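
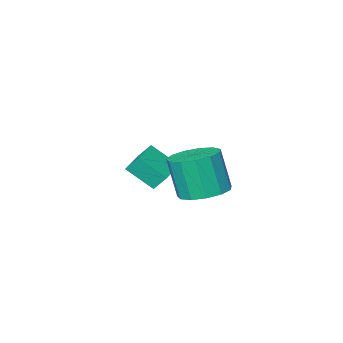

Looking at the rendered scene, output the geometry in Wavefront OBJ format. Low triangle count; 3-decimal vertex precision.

v 0.789 4.127 0.234
v 1.763 4.075 0.136
v 1.905 3.582 1.809
v 0.931 3.633 1.906
v 1.65 4.591 0.297
v 1.792 4.097 1.97
v 1.264 4.959 0.439
v 1.405 4.466 2.112
v 0.727 5.063 0.515
v 0.869 4.57 2.188
v 0.21 4.87 0.502
v 0.351 4.377 2.175
v -0.124 4.441 0.404
v 0.018 3.947 2.077
v -0.167 3.912 0.251
v -0.025 3.418 1.924
v 0.093 3.451 0.093
v 0.235 2.958 1.766
v 0.574 3.205 -0.02
v 0.716 2.711 1.653
v 1.124 3.251 -0.053
v 1.265 2.758 1.62
v 1.567 3.576 0.005
v 1.708 3.082 1.678
v -0.628 0.317 -0.438
v 0.055 -0.534 0.423
v 0.488 1.211 -0.439
v 1.171 0.36 0.421
v -0.311 -0.08 -1.081
v 0.372 -0.931 -0.221
v 0.805 0.814 -1.083
v 1.488 -0.037 -0.222
f 2 1 5
f 2 5 3
f 3 5 6
f 3 6 4
f 5 1 7
f 5 7 6
f 6 7 8
f 6 8 4
f 7 1 9
f 7 9 8
f 8 9 10
f 8 10 4
f 9 1 11
f 9 11 10
f 10 11 12
f 10 12 4
f 11 1 13
f 11 13 12
f 12 13 14
f 12 14 4
f 13 1 15
f 13 15 14
f 14 15 16
f 14 16 4
f 15 1 17
f 15 17 16
f 16 17 18
f 16 18 4
f 17 1 19
f 17 19 18
f 18 19 20
f 18 20 4
f 19 1 21
f 19 21 20
f 20 21 22
f 20 22 4
f 21 1 23
f 21 23 22
f 22 23 24
f 22 24 4
f 23 1 2
f 23 2 24
f 24 2 3
f 24 3 4
f 26 28 25
f 29 26 25
f 25 28 27
f 27 29 25
f 26 32 28
f 30 26 29
f 30 32 26
f 28 32 27
f 31 29 27
f 27 32 31
f 31 30 29
f 32 30 31



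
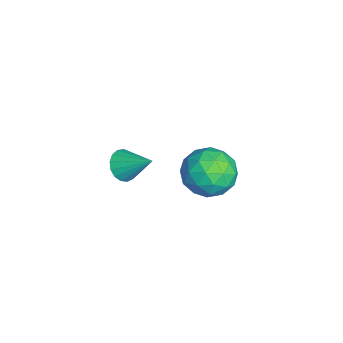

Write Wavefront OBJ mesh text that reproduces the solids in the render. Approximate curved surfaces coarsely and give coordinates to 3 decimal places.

v -2.506 -1.22 -1.618
v -1.854 -1.729 -2.009
v -3.526 -1.871 -2.471
v -2.874 -2.38 -2.862
v -3.103 -2.523 -1.988
v -2.473 -2.12 -1.461
v -2.907 -1.48 -3.019
v -2.277 -1.077 -2.492
v -2.102 -1.89 -2.875
v -2.223 -2.534 -2.237
v -3.157 -1.066 -2.243
v -3.278 -1.71 -1.605
v -2.091 -1.417 -1.739
v -3.289 -2.183 -2.741
v -3.424 -2.267 -2.228
v -3.041 -2.566 -2.457
v -2.455 -1.647 -1.416
v -2.072 -1.947 -1.646
v -2.806 -2.413 -1.634
v -3.308 -1.653 -2.834
v -2.925 -1.953 -3.064
v -2.339 -1.034 -2.023
v -1.956 -1.333 -2.252
v -2.574 -1.187 -2.846
v -1.853 -1.811 -2.477
v -2.452 -2.194 -2.978
v -2.471 -1.664 -3.071
v -2.101 -1.428 -2.761
v -1.925 -2.19 -2.102
v -2.524 -2.573 -2.604
v -2.659 -2.656 -2.09
v -2.288 -2.42 -1.78
v -2.07 -2.284 -2.611
v -2.856 -1.027 -1.876
v -3.455 -1.41 -2.378
v -3.092 -1.18 -2.7
v -2.721 -0.944 -2.39
v -2.928 -1.406 -1.502
v -3.527 -1.789 -2.003
v -3.279 -2.172 -1.719
v -2.909 -1.936 -1.409
v -3.31 -1.316 -1.869
v 0.133 -4.342 1.054
v 0.501 -4.263 0.681
v 0.627 -3.578 1.706
v 0.319 -4.095 0.623
v 0.094 -3.985 0.664
v -0.122 -3.956 0.794
v -0.279 -4.016 0.984
v -0.342 -4.15 1.19
v -0.297 -4.329 1.364
v -0.153 -4.51 1.468
v 0.056 -4.653 1.476
v 0.283 -4.725 1.388
v 0.476 -4.709 1.224
v 0.589 -4.609 1.02
v 0.598 -4.448 0.824
f 1 38 17
f 38 12 41
f 17 41 6
f 38 41 17
f 1 17 13
f 17 6 18
f 13 18 2
f 17 18 13
f 1 13 22
f 13 2 23
f 22 23 8
f 13 23 22
f 1 22 34
f 22 8 37
f 34 37 11
f 22 37 34
f 1 34 38
f 34 11 42
f 38 42 12
f 34 42 38
f 2 18 29
f 18 6 32
f 29 32 10
f 18 32 29
f 6 41 19
f 41 12 40
f 19 40 5
f 41 40 19
f 12 42 39
f 42 11 35
f 39 35 3
f 42 35 39
f 11 37 36
f 37 8 24
f 36 24 7
f 37 24 36
f 8 23 28
f 23 2 25
f 28 25 9
f 23 25 28
f 4 30 16
f 30 10 31
f 16 31 5
f 30 31 16
f 4 16 14
f 16 5 15
f 14 15 3
f 16 15 14
f 4 14 21
f 14 3 20
f 21 20 7
f 14 20 21
f 4 21 26
f 21 7 27
f 26 27 9
f 21 27 26
f 4 26 30
f 26 9 33
f 30 33 10
f 26 33 30
f 5 31 19
f 31 10 32
f 19 32 6
f 31 32 19
f 3 15 39
f 15 5 40
f 39 40 12
f 15 40 39
f 7 20 36
f 20 3 35
f 36 35 11
f 20 35 36
f 9 27 28
f 27 7 24
f 28 24 8
f 27 24 28
f 10 33 29
f 33 9 25
f 29 25 2
f 33 25 29
f 44 43 46
f 44 46 45
f 46 43 47
f 46 47 45
f 47 43 48
f 47 48 45
f 48 43 49
f 48 49 45
f 49 43 50
f 49 50 45
f 50 43 51
f 50 51 45
f 51 43 52
f 51 52 45
f 52 43 53
f 52 53 45
f 53 43 54
f 53 54 45
f 54 43 55
f 54 55 45
f 55 43 56
f 55 56 45
f 56 43 57
f 56 57 45
f 57 43 44
f 57 44 45



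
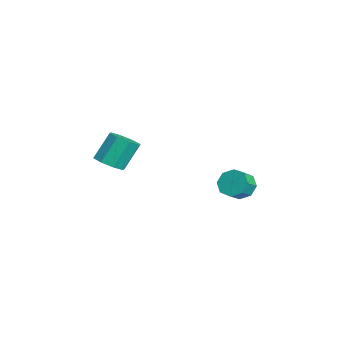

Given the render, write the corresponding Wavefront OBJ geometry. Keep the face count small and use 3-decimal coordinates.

v 3.055 -4.156 1.92
v 4.086 -3.99 2.098
v 3.617 -2.977 3.877
v 2.585 -3.144 3.7
v 3.745 -3.392 1.668
v 3.276 -2.38 3.447
v 2.999 -3.243 1.386
v 2.53 -2.23 3.165
v 2.286 -3.628 1.417
v 1.817 -2.615 3.196
v 2.023 -4.323 1.743
v 1.554 -3.31 3.522
v 2.364 -4.92 2.173
v 1.895 -3.908 3.952
v 3.11 -5.07 2.455
v 2.641 -4.057 4.234
v 3.823 -4.685 2.424
v 3.354 -3.672 4.203
v 0.828 4.107 -1.546
v 1.404 3.919 -2.416
v 2.168 3.244 -1.763
v 1.592 3.433 -0.894
v 1.65 4.582 -2.018
v 2.414 3.908 -1.366
v 1.414 4.967 -1.344
v 2.178 4.293 -0.692
v 0.835 4.848 -0.788
v 1.599 4.174 -0.136
v 0.252 4.296 -0.677
v 1.016 3.621 -0.024
v 0.006 3.632 -1.074
v 0.77 2.958 -0.422
v 0.242 3.247 -1.748
v 1.006 2.573 -1.096
v 0.821 3.366 -2.304
v 1.585 2.692 -1.652
f 2 1 5
f 2 5 3
f 3 5 6
f 3 6 4
f 5 1 7
f 5 7 6
f 6 7 8
f 6 8 4
f 7 1 9
f 7 9 8
f 8 9 10
f 8 10 4
f 9 1 11
f 9 11 10
f 10 11 12
f 10 12 4
f 11 1 13
f 11 13 12
f 12 13 14
f 12 14 4
f 13 1 15
f 13 15 14
f 14 15 16
f 14 16 4
f 15 1 17
f 15 17 16
f 16 17 18
f 16 18 4
f 17 1 2
f 17 2 18
f 18 2 3
f 18 3 4
f 20 19 23
f 20 23 21
f 21 23 24
f 21 24 22
f 23 19 25
f 23 25 24
f 24 25 26
f 24 26 22
f 25 19 27
f 25 27 26
f 26 27 28
f 26 28 22
f 27 19 29
f 27 29 28
f 28 29 30
f 28 30 22
f 29 19 31
f 29 31 30
f 30 31 32
f 30 32 22
f 31 19 33
f 31 33 32
f 32 33 34
f 32 34 22
f 33 19 35
f 33 35 34
f 34 35 36
f 34 36 22
f 35 19 20
f 35 20 36
f 36 20 21
f 36 21 22



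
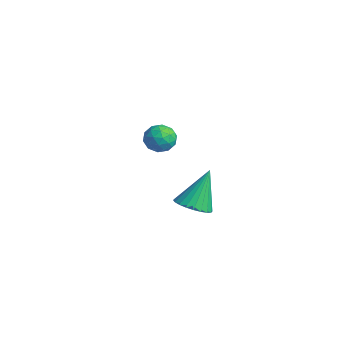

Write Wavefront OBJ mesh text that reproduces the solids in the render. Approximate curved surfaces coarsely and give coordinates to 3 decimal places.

v 2.666 -2.037 -3.372
v 3.421 -1.805 -3.383
v 2.434 -1.203 -1.748
v 3.284 -1.569 -3.524
v 3.052 -1.403 -3.642
v 2.762 -1.334 -3.719
v 2.457 -1.372 -3.743
v 2.184 -1.512 -3.711
v 1.984 -1.731 -3.627
v 1.888 -1.997 -3.504
v 1.911 -2.269 -3.361
v 2.049 -2.506 -3.219
v 2.281 -2.671 -3.101
v 2.571 -2.74 -3.024
v 2.876 -2.702 -3
v 3.149 -2.563 -3.032
v 3.348 -2.343 -3.117
v 3.444 -2.077 -3.24
v -2.831 -0.535 -2.342
v -2.417 -0.35 -2.922
v -2.363 -1.63 -2.358
v -1.949 -1.445 -2.938
v -1.812 -1.149 -2.278
v -2.101 -0.472 -2.269
v -2.679 -1.508 -3.011
v -2.968 -0.831 -3.002
v -2.323 -0.952 -3.336
v -1.787 -0.729 -2.883
v -2.993 -1.251 -2.397
v -2.457 -1.028 -1.944
v -2.665 -0.346 -2.631
v -2.115 -1.634 -2.649
v -2.034 -1.459 -2.261
v -1.791 -1.351 -2.603
v -2.479 -0.418 -2.247
v -2.236 -0.309 -2.588
v -1.88 -0.778 -2.209
v -2.544 -1.671 -2.692
v -2.301 -1.562 -3.033
v -2.989 -0.629 -2.677
v -2.746 -0.521 -3.019
v -2.9 -1.202 -3.071
v -2.367 -0.591 -3.215
v -2.092 -1.235 -3.224
v -2.521 -1.272 -3.267
v -2.691 -0.874 -3.261
v -2.052 -0.461 -2.949
v -1.777 -1.104 -2.958
v -1.696 -0.93 -2.57
v -1.866 -0.532 -2.565
v -1.997 -0.814 -3.192
v -3.003 -0.876 -2.322
v -2.728 -1.519 -2.331
v -2.914 -1.448 -2.715
v -3.084 -1.05 -2.71
v -2.688 -0.745 -2.056
v -2.413 -1.389 -2.065
v -2.089 -1.106 -2.019
v -2.259 -0.708 -2.013
v -2.783 -1.166 -2.088
f 2 1 4
f 2 4 3
f 4 1 5
f 4 5 3
f 5 1 6
f 5 6 3
f 6 1 7
f 6 7 3
f 7 1 8
f 7 8 3
f 8 1 9
f 8 9 3
f 9 1 10
f 9 10 3
f 10 1 11
f 10 11 3
f 11 1 12
f 11 12 3
f 12 1 13
f 12 13 3
f 13 1 14
f 13 14 3
f 14 1 15
f 14 15 3
f 15 1 16
f 15 16 3
f 16 1 17
f 16 17 3
f 17 1 18
f 17 18 3
f 18 1 2
f 18 2 3
f 19 56 35
f 56 30 59
f 35 59 24
f 56 59 35
f 19 35 31
f 35 24 36
f 31 36 20
f 35 36 31
f 19 31 40
f 31 20 41
f 40 41 26
f 31 41 40
f 19 40 52
f 40 26 55
f 52 55 29
f 40 55 52
f 19 52 56
f 52 29 60
f 56 60 30
f 52 60 56
f 20 36 47
f 36 24 50
f 47 50 28
f 36 50 47
f 24 59 37
f 59 30 58
f 37 58 23
f 59 58 37
f 30 60 57
f 60 29 53
f 57 53 21
f 60 53 57
f 29 55 54
f 55 26 42
f 54 42 25
f 55 42 54
f 26 41 46
f 41 20 43
f 46 43 27
f 41 43 46
f 22 48 34
f 48 28 49
f 34 49 23
f 48 49 34
f 22 34 32
f 34 23 33
f 32 33 21
f 34 33 32
f 22 32 39
f 32 21 38
f 39 38 25
f 32 38 39
f 22 39 44
f 39 25 45
f 44 45 27
f 39 45 44
f 22 44 48
f 44 27 51
f 48 51 28
f 44 51 48
f 23 49 37
f 49 28 50
f 37 50 24
f 49 50 37
f 21 33 57
f 33 23 58
f 57 58 30
f 33 58 57
f 25 38 54
f 38 21 53
f 54 53 29
f 38 53 54
f 27 45 46
f 45 25 42
f 46 42 26
f 45 42 46
f 28 51 47
f 51 27 43
f 47 43 20
f 51 43 47



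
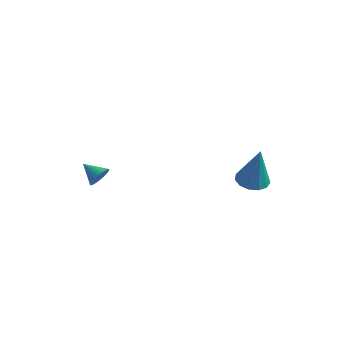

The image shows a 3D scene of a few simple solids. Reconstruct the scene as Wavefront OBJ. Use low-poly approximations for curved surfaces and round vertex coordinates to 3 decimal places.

v 3.082 3.354 0.809
v 3.665 2.797 0.729
v 3.418 3.406 2.891
v 3.868 3.203 0.686
v 3.823 3.657 0.682
v 3.542 4.015 0.718
v 3.115 4.163 0.783
v 2.678 4.054 0.857
v 2.369 3.723 0.915
v 2.287 3.275 0.939
v 2.457 2.852 0.922
v 2.826 2.588 0.869
v 3.276 2.568 0.797
v -2.66 -0.343 1.368
v -2.406 -0.003 1.792
v -3.6 -0.197 1.812
v -2.463 0.166 1.618
v -2.554 0.247 1.4
v -2.663 0.226 1.177
v -2.771 0.107 0.986
v -2.86 -0.09 0.862
v -2.915 -0.33 0.825
v -2.926 -0.573 0.881
v -2.89 -0.776 1.022
v -2.815 -0.904 1.223
v -2.713 -0.935 1.448
v -2.602 -0.863 1.66
v -2.501 -0.702 1.821
v -2.427 -0.478 1.904
v -2.394 -0.231 1.894
f 2 1 4
f 2 4 3
f 4 1 5
f 4 5 3
f 5 1 6
f 5 6 3
f 6 1 7
f 6 7 3
f 7 1 8
f 7 8 3
f 8 1 9
f 8 9 3
f 9 1 10
f 9 10 3
f 10 1 11
f 10 11 3
f 11 1 12
f 11 12 3
f 12 1 13
f 12 13 3
f 13 1 2
f 13 2 3
f 15 14 17
f 15 17 16
f 17 14 18
f 17 18 16
f 18 14 19
f 18 19 16
f 19 14 20
f 19 20 16
f 20 14 21
f 20 21 16
f 21 14 22
f 21 22 16
f 22 14 23
f 22 23 16
f 23 14 24
f 23 24 16
f 24 14 25
f 24 25 16
f 25 14 26
f 25 26 16
f 26 14 27
f 26 27 16
f 27 14 28
f 27 28 16
f 28 14 29
f 28 29 16
f 29 14 30
f 29 30 16
f 30 14 15
f 30 15 16



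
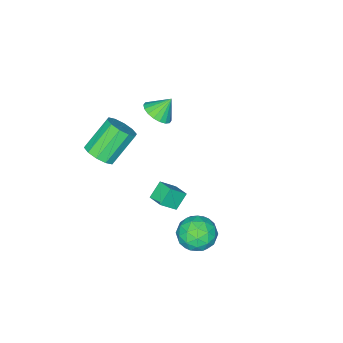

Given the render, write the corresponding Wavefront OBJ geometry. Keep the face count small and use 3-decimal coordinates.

v 4.234 3.269 -2.715
v 4.883 2.558 -3.357
v 2.937 3.302 -4.063
v 3.586 2.591 -4.705
v 3.086 2.202 -3.737
v 3.887 2.182 -2.904
v 3.933 3.678 -4.516
v 4.734 3.658 -3.683
v 4.697 2.811 -4.47
v 4.173 1.899 -3.988
v 3.647 3.961 -3.432
v 3.123 3.049 -2.95
v 4.673 2.911 -2.917
v 3.147 2.949 -4.503
v 2.854 2.721 -3.934
v 3.235 2.303 -4.311
v 4.087 2.689 -2.651
v 4.469 2.272 -3.028
v 3.412 2.062 -3.252
v 3.351 3.588 -4.392
v 3.733 3.171 -4.769
v 4.585 3.557 -3.109
v 4.966 3.139 -3.486
v 4.408 3.798 -4.168
v 4.944 2.642 -3.949
v 4.182 2.661 -4.741
v 4.386 3.3 -4.63
v 4.857 3.288 -4.141
v 4.637 2.105 -3.666
v 3.874 2.125 -4.458
v 3.58 1.896 -3.89
v 4.051 1.884 -3.4
v 4.527 2.254 -4.32
v 3.946 3.735 -2.962
v 3.183 3.755 -3.754
v 3.769 3.976 -4.02
v 4.24 3.964 -3.53
v 3.638 3.199 -2.679
v 2.876 3.218 -3.471
v 2.963 2.572 -3.279
v 3.434 2.56 -2.79
v 3.293 3.606 -3.1
v -0.696 -4.052 -1.603
v 0.077 -3.643 -1.23
v -1.404 -3.648 -0.577
v -0.089 -3.334 -1.466
v -0.375 -3.166 -1.729
v -0.724 -3.174 -1.967
v -1.068 -3.356 -2.133
v -1.338 -3.675 -2.194
v -1.481 -4.069 -2.138
v -1.469 -4.46 -1.976
v -1.303 -4.769 -1.74
v -1.018 -4.937 -1.477
v -0.668 -4.929 -1.239
v -0.324 -4.747 -1.073
v -0.054 -4.428 -1.012
v 0.089 -4.034 -1.069
v 4.1 -3.879 -1.534
v 4.776 -4.002 -0.863
v 3.276 -3.704 0.704
v 2.6 -3.581 0.034
v 4.752 -3.424 -0.996
v 3.252 -3.126 0.572
v 4.479 -3.02 -1.334
v 2.979 -2.722 0.234
v 4.061 -2.944 -1.748
v 2.561 -2.646 -0.181
v 3.658 -3.225 -2.081
v 2.158 -2.927 -0.513
v 3.424 -3.756 -2.204
v 1.924 -3.458 -0.637
v 3.448 -4.334 -2.072
v 1.948 -4.036 -0.504
v 3.721 -4.738 -1.734
v 2.221 -4.44 -0.166
v 4.139 -4.814 -1.319
v 2.639 -4.516 0.248
v 4.542 -4.533 -0.987
v 3.042 -4.235 0.581
v 2.452 -0.582 -4.85
v 1.636 -0.585 -4.068
v 2.667 0.379 -4.622
v 1.851 0.375 -3.84
v 3.289 -0.975 -3.98
v 2.473 -0.979 -3.198
v 3.504 -0.015 -3.752
v 2.688 -0.018 -2.97
f 1 38 17
f 38 12 41
f 17 41 6
f 38 41 17
f 1 17 13
f 17 6 18
f 13 18 2
f 17 18 13
f 1 13 22
f 13 2 23
f 22 23 8
f 13 23 22
f 1 22 34
f 22 8 37
f 34 37 11
f 22 37 34
f 1 34 38
f 34 11 42
f 38 42 12
f 34 42 38
f 2 18 29
f 18 6 32
f 29 32 10
f 18 32 29
f 6 41 19
f 41 12 40
f 19 40 5
f 41 40 19
f 12 42 39
f 42 11 35
f 39 35 3
f 42 35 39
f 11 37 36
f 37 8 24
f 36 24 7
f 37 24 36
f 8 23 28
f 23 2 25
f 28 25 9
f 23 25 28
f 4 30 16
f 30 10 31
f 16 31 5
f 30 31 16
f 4 16 14
f 16 5 15
f 14 15 3
f 16 15 14
f 4 14 21
f 14 3 20
f 21 20 7
f 14 20 21
f 4 21 26
f 21 7 27
f 26 27 9
f 21 27 26
f 4 26 30
f 26 9 33
f 30 33 10
f 26 33 30
f 5 31 19
f 31 10 32
f 19 32 6
f 31 32 19
f 3 15 39
f 15 5 40
f 39 40 12
f 15 40 39
f 7 20 36
f 20 3 35
f 36 35 11
f 20 35 36
f 9 27 28
f 27 7 24
f 28 24 8
f 27 24 28
f 10 33 29
f 33 9 25
f 29 25 2
f 33 25 29
f 44 43 46
f 44 46 45
f 46 43 47
f 46 47 45
f 47 43 48
f 47 48 45
f 48 43 49
f 48 49 45
f 49 43 50
f 49 50 45
f 50 43 51
f 50 51 45
f 51 43 52
f 51 52 45
f 52 43 53
f 52 53 45
f 53 43 54
f 53 54 45
f 54 43 55
f 54 55 45
f 55 43 56
f 55 56 45
f 56 43 57
f 56 57 45
f 57 43 58
f 57 58 45
f 58 43 44
f 58 44 45
f 60 59 63
f 60 63 61
f 61 63 64
f 61 64 62
f 63 59 65
f 63 65 64
f 64 65 66
f 64 66 62
f 65 59 67
f 65 67 66
f 66 67 68
f 66 68 62
f 67 59 69
f 67 69 68
f 68 69 70
f 68 70 62
f 69 59 71
f 69 71 70
f 70 71 72
f 70 72 62
f 71 59 73
f 71 73 72
f 72 73 74
f 72 74 62
f 73 59 75
f 73 75 74
f 74 75 76
f 74 76 62
f 75 59 77
f 75 77 76
f 76 77 78
f 76 78 62
f 77 59 79
f 77 79 78
f 78 79 80
f 78 80 62
f 79 59 60
f 79 60 80
f 80 60 61
f 80 61 62
f 82 84 81
f 85 82 81
f 81 84 83
f 83 85 81
f 82 88 84
f 86 82 85
f 86 88 82
f 84 88 83
f 87 85 83
f 83 88 87
f 87 86 85
f 88 86 87



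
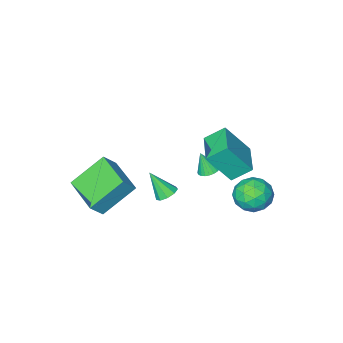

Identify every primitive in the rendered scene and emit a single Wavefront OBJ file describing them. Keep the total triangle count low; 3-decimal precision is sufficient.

v 1.681 0.215 -1.546
v 2.218 0.136 -1.803
v 2.159 -0.535 -0.314
v 2.215 0.486 -1.588
v 1.963 0.709 -1.355
v 1.578 0.701 -1.211
v 1.242 0.466 -1.224
v 1.112 0.113 -1.388
v 1.248 -0.192 -1.626
v 1.587 -0.307 -1.827
v 1.97 -0.177 -1.897
v -1.212 3.886 -1.33
v -0.645 3.126 -1.706
v -1.855 2.854 -0.214
v -1.288 2.094 -0.59
v -0.843 2.863 -0.089
v -0.446 3.501 -0.778
v -2.054 2.479 -1.142
v -1.657 3.117 -1.831
v -1.165 2.257 -1.589
v -0.417 2.494 -0.938
v -2.083 3.486 -0.982
v -1.335 3.723 -0.331
v -0.872 3.597 -1.616
v -1.628 2.383 -0.304
v -1.367 2.835 -0.01
v -1.033 2.389 -0.23
v -0.755 3.817 -1.071
v -0.421 3.37 -1.291
v -0.538 3.216 -0.341
v -2.079 2.61 -0.629
v -1.745 2.163 -0.849
v -1.467 3.591 -1.69
v -1.133 3.145 -1.91
v -1.962 2.764 -1.579
v -0.844 2.639 -1.768
v -1.222 2.032 -1.112
v -1.673 2.259 -1.437
v -1.439 2.634 -1.842
v -0.404 2.779 -1.385
v -0.782 2.172 -0.73
v -0.521 2.624 -0.435
v -0.287 2.999 -0.84
v -0.71 2.268 -1.317
v -1.718 3.808 -1.19
v -2.096 3.201 -0.535
v -2.213 2.981 -1.08
v -1.979 3.356 -1.485
v -1.278 3.948 -0.808
v -1.656 3.341 -0.152
v -1.061 3.346 -0.078
v -0.827 3.721 -0.483
v -1.79 3.712 -0.603
v 2.511 -2.951 -1.187
v 3.214 -2.927 -0.367
v 2.711 -0.843 -1.42
v 3.414 -0.82 -0.6
v 4.146 -3.26 -2.58
v 4.849 -3.237 -1.76
v 4.346 -1.153 -2.813
v 5.049 -1.129 -1.993
v -1.036 2.946 2.427
v -0.059 2.348 3.955
v -0.14 4.438 2.438
v 0.837 3.84 3.967
v -0.217 2.46 1.713
v 0.76 1.862 3.242
v 0.679 3.952 1.725
v 1.656 3.354 3.253
v 0.56 2.003 0.994
v 0.989 2.347 0.995
v 0.82 1.677 2.066
v 0.834 2.474 1.071
v 0.637 2.529 1.136
v 0.428 2.504 1.179
v 0.239 2.403 1.194
v 0.1 2.241 1.178
v 0.03 2.043 1.134
v 0.041 1.838 1.069
v 0.131 1.659 0.993
v 0.287 1.532 0.917
v 0.484 1.477 0.852
v 0.693 1.502 0.809
v 0.881 1.604 0.795
v 1.021 1.766 0.81
v 1.091 1.964 0.854
v 1.08 2.168 0.919
f 2 1 4
f 2 4 3
f 4 1 5
f 4 5 3
f 5 1 6
f 5 6 3
f 6 1 7
f 6 7 3
f 7 1 8
f 7 8 3
f 8 1 9
f 8 9 3
f 9 1 10
f 9 10 3
f 10 1 11
f 10 11 3
f 11 1 2
f 11 2 3
f 12 49 28
f 49 23 52
f 28 52 17
f 49 52 28
f 12 28 24
f 28 17 29
f 24 29 13
f 28 29 24
f 12 24 33
f 24 13 34
f 33 34 19
f 24 34 33
f 12 33 45
f 33 19 48
f 45 48 22
f 33 48 45
f 12 45 49
f 45 22 53
f 49 53 23
f 45 53 49
f 13 29 40
f 29 17 43
f 40 43 21
f 29 43 40
f 17 52 30
f 52 23 51
f 30 51 16
f 52 51 30
f 23 53 50
f 53 22 46
f 50 46 14
f 53 46 50
f 22 48 47
f 48 19 35
f 47 35 18
f 48 35 47
f 19 34 39
f 34 13 36
f 39 36 20
f 34 36 39
f 15 41 27
f 41 21 42
f 27 42 16
f 41 42 27
f 15 27 25
f 27 16 26
f 25 26 14
f 27 26 25
f 15 25 32
f 25 14 31
f 32 31 18
f 25 31 32
f 15 32 37
f 32 18 38
f 37 38 20
f 32 38 37
f 15 37 41
f 37 20 44
f 41 44 21
f 37 44 41
f 16 42 30
f 42 21 43
f 30 43 17
f 42 43 30
f 14 26 50
f 26 16 51
f 50 51 23
f 26 51 50
f 18 31 47
f 31 14 46
f 47 46 22
f 31 46 47
f 20 38 39
f 38 18 35
f 39 35 19
f 38 35 39
f 21 44 40
f 44 20 36
f 40 36 13
f 44 36 40
f 55 57 54
f 58 55 54
f 54 57 56
f 56 58 54
f 55 61 57
f 59 55 58
f 59 61 55
f 57 61 56
f 60 58 56
f 56 61 60
f 60 59 58
f 61 59 60
f 63 65 62
f 66 63 62
f 62 65 64
f 64 66 62
f 63 69 65
f 67 63 66
f 67 69 63
f 65 69 64
f 68 66 64
f 64 69 68
f 68 67 66
f 69 67 68
f 71 70 73
f 71 73 72
f 73 70 74
f 73 74 72
f 74 70 75
f 74 75 72
f 75 70 76
f 75 76 72
f 76 70 77
f 76 77 72
f 77 70 78
f 77 78 72
f 78 70 79
f 78 79 72
f 79 70 80
f 79 80 72
f 80 70 81
f 80 81 72
f 81 70 82
f 81 82 72
f 82 70 83
f 82 83 72
f 83 70 84
f 83 84 72
f 84 70 85
f 84 85 72
f 85 70 86
f 85 86 72
f 86 70 87
f 86 87 72
f 87 70 71
f 87 71 72



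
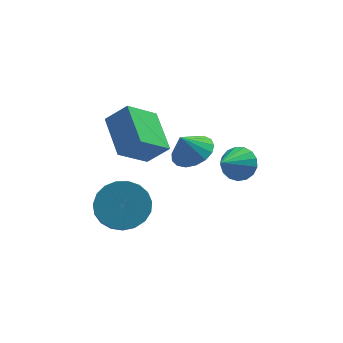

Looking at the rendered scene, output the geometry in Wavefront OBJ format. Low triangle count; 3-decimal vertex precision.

v 1.811 -1.239 0.241
v 2.581 -1.309 0.616
v 1.349 -1.401 1.159
v 2.495 -0.908 0.643
v 2.251 -0.582 0.579
v 1.907 -0.407 0.437
v 1.541 -0.422 0.25
v 1.236 -0.625 0.061
v 1.063 -0.968 -0.087
v 1.061 -1.373 -0.159
v 1.231 -1.748 -0.14
v 1.534 -2.005 -0.034
v 1.9 -2.088 0.136
v 2.246 -1.975 0.329
v 2.491 -1.695 0.503
v -0.895 -0.735 -0.264
v -1.351 0.95 0.458
v 0.188 -0.009 -1.275
v -0.268 1.677 -0.552
v -0.052 -0.857 0.552
v -0.508 0.829 1.275
v 1.031 -0.13 -0.458
v 0.575 1.555 0.264
v -0.776 -0.664 -3.287
v 0.297 -0.559 -3.214
v 0.328 -1.431 -2.419
v -0.744 -1.536 -2.493
v 0.153 -0.275 -2.897
v 0.184 -1.147 -2.102
v -0.151 -0.058 -2.647
v -0.12 -0.93 -1.853
v -0.563 0.053 -2.508
v -0.532 -0.819 -1.714
v -1.012 0.041 -2.504
v -0.981 -0.831 -1.71
v -1.42 -0.093 -2.635
v -1.389 -0.965 -1.841
v -1.717 -0.326 -2.879
v -1.685 -1.198 -2.085
v -1.851 -0.617 -3.194
v -1.819 -1.489 -2.399
v -1.799 -0.917 -3.524
v -1.767 -1.789 -2.73
v -1.57 -1.173 -3.814
v -1.538 -2.044 -3.019
v -1.203 -1.34 -4.013
v -1.172 -2.212 -3.218
v -0.763 -1.391 -4.086
v -0.732 -2.263 -3.291
v -0.325 -1.316 -4.021
v -0.294 -2.188 -3.226
v 0.035 -1.129 -3.829
v 0.066 -2.001 -3.035
v 0.255 -0.861 -3.544
v 0.286 -1.733 -2.749
v 3.678 1.156 -2.421
v 3.905 1.547 -1.773
v 2.902 0.144 -1.539
v 3.579 1.713 -1.869
v 3.276 1.751 -2.092
v 3.065 1.653 -2.39
v 2.995 1.441 -2.696
v 3.081 1.164 -2.938
v 3.304 0.884 -3.061
v 3.613 0.667 -3.038
v 3.937 0.562 -2.874
v 4.201 0.593 -2.605
v 4.346 0.753 -2.295
v 4.338 1.005 -2.013
v 4.179 1.291 -1.824
f 2 1 4
f 2 4 3
f 4 1 5
f 4 5 3
f 5 1 6
f 5 6 3
f 6 1 7
f 6 7 3
f 7 1 8
f 7 8 3
f 8 1 9
f 8 9 3
f 9 1 10
f 9 10 3
f 10 1 11
f 10 11 3
f 11 1 12
f 11 12 3
f 12 1 13
f 12 13 3
f 13 1 14
f 13 14 3
f 14 1 15
f 14 15 3
f 15 1 2
f 15 2 3
f 17 19 16
f 20 17 16
f 16 19 18
f 18 20 16
f 17 23 19
f 21 17 20
f 21 23 17
f 19 23 18
f 22 20 18
f 18 23 22
f 22 21 20
f 23 21 22
f 25 24 28
f 25 28 26
f 26 28 29
f 26 29 27
f 28 24 30
f 28 30 29
f 29 30 31
f 29 31 27
f 30 24 32
f 30 32 31
f 31 32 33
f 31 33 27
f 32 24 34
f 32 34 33
f 33 34 35
f 33 35 27
f 34 24 36
f 34 36 35
f 35 36 37
f 35 37 27
f 36 24 38
f 36 38 37
f 37 38 39
f 37 39 27
f 38 24 40
f 38 40 39
f 39 40 41
f 39 41 27
f 40 24 42
f 40 42 41
f 41 42 43
f 41 43 27
f 42 24 44
f 42 44 43
f 43 44 45
f 43 45 27
f 44 24 46
f 44 46 45
f 45 46 47
f 45 47 27
f 46 24 48
f 46 48 47
f 47 48 49
f 47 49 27
f 48 24 50
f 48 50 49
f 49 50 51
f 49 51 27
f 50 24 52
f 50 52 51
f 51 52 53
f 51 53 27
f 52 24 54
f 52 54 53
f 53 54 55
f 53 55 27
f 54 24 25
f 54 25 55
f 55 25 26
f 55 26 27
f 57 56 59
f 57 59 58
f 59 56 60
f 59 60 58
f 60 56 61
f 60 61 58
f 61 56 62
f 61 62 58
f 62 56 63
f 62 63 58
f 63 56 64
f 63 64 58
f 64 56 65
f 64 65 58
f 65 56 66
f 65 66 58
f 66 56 67
f 66 67 58
f 67 56 68
f 67 68 58
f 68 56 69
f 68 69 58
f 69 56 70
f 69 70 58
f 70 56 57
f 70 57 58



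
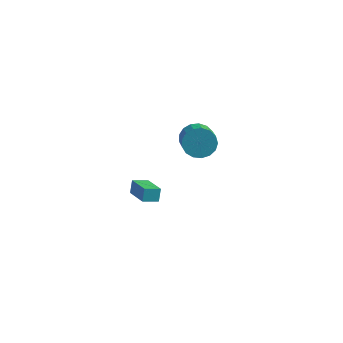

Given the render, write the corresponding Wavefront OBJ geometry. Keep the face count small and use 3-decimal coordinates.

v 2.044 -3.309 -1.581
v 1.998 -2.933 -0.842
v 2.724 -2.715 -1.841
v 2.678 -2.339 -1.103
v 3.262 -4.421 -0.937
v 3.216 -4.045 -0.199
v 3.942 -3.827 -1.198
v 3.896 -3.451 -0.459
v 2.824 4.138 -2.606
v 3.13 3.698 -3.474
v 3.962 2.122 -2.382
v 3.656 2.562 -1.514
v 3.506 3.984 -3.349
v 4.338 2.407 -2.257
v 3.725 4.304 -3.053
v 4.558 2.728 -1.962
v 3.739 4.587 -2.655
v 4.571 3.011 -1.564
v 3.542 4.767 -2.246
v 4.374 3.19 -1.154
v 3.181 4.802 -1.919
v 4.014 3.226 -0.828
v 2.739 4.686 -1.75
v 3.571 3.11 -0.658
v 2.315 4.444 -1.776
v 3.148 2.868 -0.685
v 2.009 4.132 -1.993
v 2.841 2.556 -0.901
v 1.889 3.821 -2.35
v 2.721 2.245 -1.258
v 1.983 3.583 -2.766
v 2.815 2.007 -1.674
v 2.27 3.472 -3.145
v 3.102 1.896 -2.053
v 2.684 3.514 -3.4
v 3.516 1.938 -2.309
f 2 4 1
f 5 2 1
f 1 4 3
f 3 5 1
f 2 8 4
f 6 2 5
f 6 8 2
f 4 8 3
f 7 5 3
f 3 8 7
f 7 6 5
f 8 6 7
f 10 9 13
f 10 13 11
f 11 13 14
f 11 14 12
f 13 9 15
f 13 15 14
f 14 15 16
f 14 16 12
f 15 9 17
f 15 17 16
f 16 17 18
f 16 18 12
f 17 9 19
f 17 19 18
f 18 19 20
f 18 20 12
f 19 9 21
f 19 21 20
f 20 21 22
f 20 22 12
f 21 9 23
f 21 23 22
f 22 23 24
f 22 24 12
f 23 9 25
f 23 25 24
f 24 25 26
f 24 26 12
f 25 9 27
f 25 27 26
f 26 27 28
f 26 28 12
f 27 9 29
f 27 29 28
f 28 29 30
f 28 30 12
f 29 9 31
f 29 31 30
f 30 31 32
f 30 32 12
f 31 9 33
f 31 33 32
f 32 33 34
f 32 34 12
f 33 9 35
f 33 35 34
f 34 35 36
f 34 36 12
f 35 9 10
f 35 10 36
f 36 10 11
f 36 11 12



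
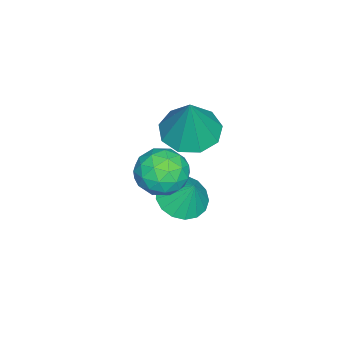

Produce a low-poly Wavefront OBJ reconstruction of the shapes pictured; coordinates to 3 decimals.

v -1.063 -3.711 -2.562
v -0.304 -3.342 -2.998
v -0.737 -3.149 -1.518
v -0.63 -3.031 -3.064
v -1.054 -2.876 -3.014
v -1.481 -2.912 -2.861
v -1.812 -3.131 -2.64
v -1.971 -3.483 -2.4
v -1.923 -3.888 -2.198
v -1.677 -4.252 -2.079
v -1.291 -4.491 -2.071
v -0.853 -4.553 -2.175
v -0.463 -4.421 -2.368
v -0.21 -4.127 -2.605
v -0.153 -3.737 -2.833
v 0.571 -3.132 0.002
v 1.466 -2.897 0.286
v 0.614 -4.403 0.914
v 1.509 -4.168 1.198
v 0.756 -3.627 1.475
v 0.73 -2.842 0.911
v 1.35 -4.458 0.289
v 1.324 -3.673 -0.275
v 1.947 -3.717 0.463
v 1.58 -3.204 1.196
v 0.5 -4.096 0.004
v 0.133 -3.583 0.737
v 1.015 -2.903 0.064
v 1.065 -4.397 1.136
v 0.623 -4.079 1.299
v 1.149 -3.941 1.466
v 0.582 -2.87 0.431
v 1.108 -2.733 0.598
v 0.691 -3.161 1.297
v 0.972 -4.567 0.602
v 1.498 -4.43 0.769
v 0.931 -3.359 -0.266
v 1.457 -3.221 -0.099
v 1.389 -4.139 -0.097
v 1.824 -3.247 0.335
v 1.849 -3.994 0.871
v 1.756 -4.165 0.337
v 1.74 -3.703 0.005
v 1.608 -2.945 0.766
v 1.633 -3.692 1.302
v 1.191 -3.374 1.465
v 1.175 -2.912 1.133
v 1.891 -3.427 0.87
v 0.447 -3.608 -0.102
v 0.472 -4.355 0.434
v 0.905 -4.388 0.067
v 0.889 -3.926 -0.265
v 0.231 -3.306 0.329
v 0.256 -4.053 0.865
v 0.34 -3.597 1.195
v 0.324 -3.135 0.863
v 0.189 -3.873 0.33
v -1.704 -3.661 0.497
v -0.947 -4.392 0.306
v -1.016 -3.439 2.383
v -0.698 -3.725 0.137
v -0.921 -3.027 0.137
v -1.509 -2.626 0.304
v -2.189 -2.709 0.562
v -2.642 -3.237 0.79
v -2.656 -3.964 0.88
v -2.225 -4.548 0.791
v -1.55 -4.717 0.565
f 2 1 4
f 2 4 3
f 4 1 5
f 4 5 3
f 5 1 6
f 5 6 3
f 6 1 7
f 6 7 3
f 7 1 8
f 7 8 3
f 8 1 9
f 8 9 3
f 9 1 10
f 9 10 3
f 10 1 11
f 10 11 3
f 11 1 12
f 11 12 3
f 12 1 13
f 12 13 3
f 13 1 14
f 13 14 3
f 14 1 15
f 14 15 3
f 15 1 2
f 15 2 3
f 16 53 32
f 53 27 56
f 32 56 21
f 53 56 32
f 16 32 28
f 32 21 33
f 28 33 17
f 32 33 28
f 16 28 37
f 28 17 38
f 37 38 23
f 28 38 37
f 16 37 49
f 37 23 52
f 49 52 26
f 37 52 49
f 16 49 53
f 49 26 57
f 53 57 27
f 49 57 53
f 17 33 44
f 33 21 47
f 44 47 25
f 33 47 44
f 21 56 34
f 56 27 55
f 34 55 20
f 56 55 34
f 27 57 54
f 57 26 50
f 54 50 18
f 57 50 54
f 26 52 51
f 52 23 39
f 51 39 22
f 52 39 51
f 23 38 43
f 38 17 40
f 43 40 24
f 38 40 43
f 19 45 31
f 45 25 46
f 31 46 20
f 45 46 31
f 19 31 29
f 31 20 30
f 29 30 18
f 31 30 29
f 19 29 36
f 29 18 35
f 36 35 22
f 29 35 36
f 19 36 41
f 36 22 42
f 41 42 24
f 36 42 41
f 19 41 45
f 41 24 48
f 45 48 25
f 41 48 45
f 20 46 34
f 46 25 47
f 34 47 21
f 46 47 34
f 18 30 54
f 30 20 55
f 54 55 27
f 30 55 54
f 22 35 51
f 35 18 50
f 51 50 26
f 35 50 51
f 24 42 43
f 42 22 39
f 43 39 23
f 42 39 43
f 25 48 44
f 48 24 40
f 44 40 17
f 48 40 44
f 59 58 61
f 59 61 60
f 61 58 62
f 61 62 60
f 62 58 63
f 62 63 60
f 63 58 64
f 63 64 60
f 64 58 65
f 64 65 60
f 65 58 66
f 65 66 60
f 66 58 67
f 66 67 60
f 67 58 68
f 67 68 60
f 68 58 59
f 68 59 60



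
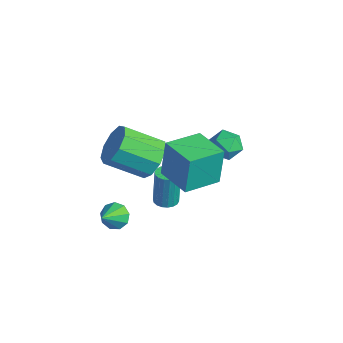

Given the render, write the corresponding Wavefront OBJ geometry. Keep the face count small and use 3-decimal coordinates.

v -1.649 3.617 0.839
v -1.093 4.124 1.216
v -0.727 2.616 0.824
v -0.171 3.123 1.201
v -0.845 2.85 1.624
v -1.415 3.468 1.633
v -0.405 3.272 0.407
v -0.975 3.89 0.416
v -0.324 3.91 0.948
v -0.596 3.649 1.701
v -1.224 3.091 0.339
v -1.496 2.83 1.092
v -0.553 -2.133 -1.413
v 0.057 -1.807 -1.523
v 0.053 -3.007 -0.647
v -0.161 -1.622 -1.139
v -0.562 -1.676 -0.884
v -0.959 -1.943 -0.876
v -1.166 -2.3 -1.119
v -1.085 -2.579 -1.5
v -0.756 -2.649 -1.84
v -0.331 -2.478 -1.981
v -0.01 -2.146 -1.855
v 1.38 -0.852 2.69
v 1.293 -0.598 4.52
v 1.101 0.857 2.439
v 1.014 1.112 4.269
v 3.066 -0.572 2.731
v 2.979 -0.317 4.561
v 2.787 1.138 2.48
v 2.7 1.392 4.31
v 0.07 0.001 -0.668
v 0.538 0.308 -0.672
v 0.477 0.427 1.143
v 0.01 0.119 1.148
v 0.359 0.48 -0.689
v 0.298 0.599 1.126
v 0.122 0.557 -0.702
v 0.061 0.676 1.113
v -0.125 0.524 -0.708
v -0.186 0.643 1.107
v -0.333 0.387 -0.706
v -0.394 0.506 1.109
v -0.461 0.173 -0.697
v -0.522 0.292 1.118
v -0.484 -0.074 -0.681
v -0.545 0.044 1.134
v -0.397 -0.307 -0.663
v -0.458 -0.188 1.152
v -0.218 -0.479 -0.646
v -0.279 -0.36 1.169
v 0.019 -0.556 -0.633
v -0.042 -0.437 1.182
v 0.266 -0.523 -0.627
v 0.205 -0.404 1.188
v 0.474 -0.386 -0.629
v 0.413 -0.267 1.186
v 0.602 -0.172 -0.638
v 0.541 -0.053 1.177
v 0.625 0.076 -0.654
v 0.564 0.194 1.161
v -1.519 0.172 0.81
v -0.58 0.042 1.284
v -1.323 -1.522 2.325
v -2.261 -1.392 1.85
v -0.992 0.495 1.671
v -1.735 -1.069 2.712
v -1.651 0.797 1.655
v -2.394 -0.767 2.696
v -2.248 0.807 1.244
v -2.991 -0.757 2.284
v -2.503 0.52 0.629
v -3.246 -1.044 1.669
v -2.298 0.069 0.099
v -3.041 -1.495 1.139
v -1.728 -0.333 -0.098
v -2.471 -1.897 0.942
v -1.06 -0.499 0.129
v -1.803 -2.063 1.169
v -0.606 -0.351 0.675
v -1.349 -1.915 1.716
f 1 12 6
f 1 6 2
f 1 2 8
f 1 8 11
f 1 11 12
f 2 6 10
f 6 12 5
f 12 11 3
f 11 8 7
f 8 2 9
f 4 10 5
f 4 5 3
f 4 3 7
f 4 7 9
f 4 9 10
f 5 10 6
f 3 5 12
f 7 3 11
f 9 7 8
f 10 9 2
f 14 13 16
f 14 16 15
f 16 13 17
f 16 17 15
f 17 13 18
f 17 18 15
f 18 13 19
f 18 19 15
f 19 13 20
f 19 20 15
f 20 13 21
f 20 21 15
f 21 13 22
f 21 22 15
f 22 13 23
f 22 23 15
f 23 13 14
f 23 14 15
f 25 27 24
f 28 25 24
f 24 27 26
f 26 28 24
f 25 31 27
f 29 25 28
f 29 31 25
f 27 31 26
f 30 28 26
f 26 31 30
f 30 29 28
f 31 29 30
f 33 32 36
f 33 36 34
f 34 36 37
f 34 37 35
f 36 32 38
f 36 38 37
f 37 38 39
f 37 39 35
f 38 32 40
f 38 40 39
f 39 40 41
f 39 41 35
f 40 32 42
f 40 42 41
f 41 42 43
f 41 43 35
f 42 32 44
f 42 44 43
f 43 44 45
f 43 45 35
f 44 32 46
f 44 46 45
f 45 46 47
f 45 47 35
f 46 32 48
f 46 48 47
f 47 48 49
f 47 49 35
f 48 32 50
f 48 50 49
f 49 50 51
f 49 51 35
f 50 32 52
f 50 52 51
f 51 52 53
f 51 53 35
f 52 32 54
f 52 54 53
f 53 54 55
f 53 55 35
f 54 32 56
f 54 56 55
f 55 56 57
f 55 57 35
f 56 32 58
f 56 58 57
f 57 58 59
f 57 59 35
f 58 32 60
f 58 60 59
f 59 60 61
f 59 61 35
f 60 32 33
f 60 33 61
f 61 33 34
f 61 34 35
f 63 62 66
f 63 66 64
f 64 66 67
f 64 67 65
f 66 62 68
f 66 68 67
f 67 68 69
f 67 69 65
f 68 62 70
f 68 70 69
f 69 70 71
f 69 71 65
f 70 62 72
f 70 72 71
f 71 72 73
f 71 73 65
f 72 62 74
f 72 74 73
f 73 74 75
f 73 75 65
f 74 62 76
f 74 76 75
f 75 76 77
f 75 77 65
f 76 62 78
f 76 78 77
f 77 78 79
f 77 79 65
f 78 62 80
f 78 80 79
f 79 80 81
f 79 81 65
f 80 62 63
f 80 63 81
f 81 63 64
f 81 64 65



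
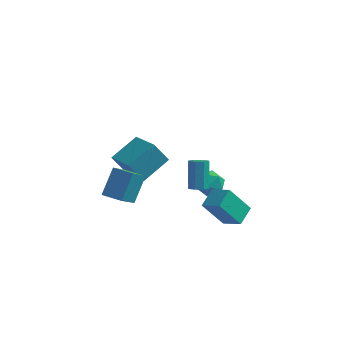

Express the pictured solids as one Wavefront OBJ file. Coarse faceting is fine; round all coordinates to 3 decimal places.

v 2.636 -2.981 -1.604
v 3.801 -3.468 -0.999
v 2.866 -1.772 -1.072
v 4.03 -2.26 -0.467
v 3.75 -2.44 -3.313
v 4.914 -2.928 -2.708
v 3.979 -1.232 -2.781
v 5.144 -1.719 -2.176
v 2.851 -4.324 0.875
v 3.301 -3.937 0.735
v 3.02 -3.029 2.346
v 2.569 -3.416 2.485
v 2.885 -3.791 0.58
v 2.604 -2.883 2.191
v 2.449 -3.957 0.598
v 2.168 -3.049 2.208
v 2.248 -4.338 0.778
v 1.967 -3.43 2.388
v 2.4 -4.711 1.014
v 2.119 -3.803 2.625
v 2.816 -4.857 1.169
v 2.535 -3.949 2.78
v 3.252 -4.691 1.152
v 2.971 -3.783 2.762
v 3.453 -4.31 0.972
v 3.172 -3.402 2.582
v -2.943 0.524 -1.944
v -1.928 2.149 -0.948
v -4.514 1.829 -2.474
v -3.498 3.455 -1.477
v -2.142 0.905 -3.383
v -1.126 2.531 -2.386
v -3.712 2.211 -3.912
v -2.697 3.836 -2.916
v -2.458 -3.283 -1.866
v -2.751 -4.592 -0.79
v -2.187 -2.081 -0.329
v -2.48 -3.39 0.747
v -1.18 -3.57 -1.867
v -1.473 -4.879 -0.791
v -0.909 -2.368 -0.33
v -1.202 -3.677 0.746
v 1.941 1.294 -1.776
v 2.738 1.198 -2.369
v 1.282 -0.018 -2.451
v 2.079 -0.114 -3.044
v 2.164 -0.281 -2.063
v 2.571 0.53 -1.646
v 1.449 0.65 -3.174
v 1.856 1.461 -2.757
v 2.435 0.8 -3.233
v 2.876 0.225 -2.547
v 1.144 0.955 -2.273
v 1.585 0.38 -1.587
f 2 4 1
f 5 2 1
f 1 4 3
f 3 5 1
f 2 8 4
f 6 2 5
f 6 8 2
f 4 8 3
f 7 5 3
f 3 8 7
f 7 6 5
f 8 6 7
f 10 9 13
f 10 13 11
f 11 13 14
f 11 14 12
f 13 9 15
f 13 15 14
f 14 15 16
f 14 16 12
f 15 9 17
f 15 17 16
f 16 17 18
f 16 18 12
f 17 9 19
f 17 19 18
f 18 19 20
f 18 20 12
f 19 9 21
f 19 21 20
f 20 21 22
f 20 22 12
f 21 9 23
f 21 23 22
f 22 23 24
f 22 24 12
f 23 9 25
f 23 25 24
f 24 25 26
f 24 26 12
f 25 9 10
f 25 10 26
f 26 10 11
f 26 11 12
f 28 30 27
f 31 28 27
f 27 30 29
f 29 31 27
f 28 34 30
f 32 28 31
f 32 34 28
f 30 34 29
f 33 31 29
f 29 34 33
f 33 32 31
f 34 32 33
f 36 38 35
f 39 36 35
f 35 38 37
f 37 39 35
f 36 42 38
f 40 36 39
f 40 42 36
f 38 42 37
f 41 39 37
f 37 42 41
f 41 40 39
f 42 40 41
f 43 54 48
f 43 48 44
f 43 44 50
f 43 50 53
f 43 53 54
f 44 48 52
f 48 54 47
f 54 53 45
f 53 50 49
f 50 44 51
f 46 52 47
f 46 47 45
f 46 45 49
f 46 49 51
f 46 51 52
f 47 52 48
f 45 47 54
f 49 45 53
f 51 49 50
f 52 51 44



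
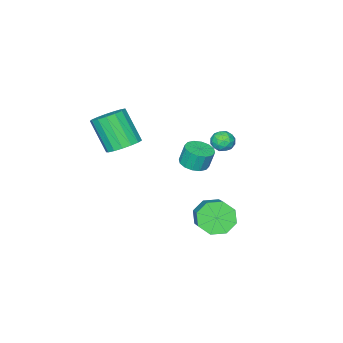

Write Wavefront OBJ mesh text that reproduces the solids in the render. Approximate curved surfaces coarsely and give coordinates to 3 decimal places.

v -0.557 -2.351 1.049
v 0.266 -2.822 0.734
v 0.241 -4.06 2.515
v -0.583 -3.589 2.831
v 0.435 -2.455 0.991
v 0.41 -3.693 2.773
v 0.377 -2.064 1.261
v 0.352 -3.303 3.043
v 0.104 -1.74 1.483
v 0.079 -2.978 3.265
v -0.32 -1.555 1.606
v -0.345 -2.793 3.388
v -0.799 -1.552 1.601
v -0.824 -2.791 3.382
v -1.222 -1.733 1.469
v -1.247 -2.971 3.251
v -1.493 -2.055 1.242
v -1.518 -3.293 3.023
v -1.55 -2.445 0.97
v -1.575 -3.683 2.752
v -1.379 -2.813 0.716
v -1.404 -4.051 2.498
v -1.021 -3.076 0.539
v -1.046 -4.314 2.321
v -0.556 -3.172 0.478
v -0.581 -4.41 2.26
v -0.091 -3.08 0.549
v -0.116 -4.319 2.331
v -2.548 2.115 -3.032
v -1.925 2.303 -3.869
v -0.889 3.613 -2.805
v -1.512 3.425 -1.968
v -2.57 2.795 -3.846
v -1.535 4.104 -2.781
v -3.202 2.888 -3.346
v -2.167 4.197 -2.281
v -3.451 2.529 -2.662
v -2.415 3.838 -1.598
v -3.171 1.927 -2.195
v -2.135 3.237 -1.131
v -2.525 1.436 -2.219
v -1.49 2.745 -1.154
v -1.893 1.343 -2.719
v -0.858 2.652 -1.654
v -1.645 1.702 -3.402
v -0.609 3.011 -2.338
v -3.61 -0.342 -0.74
v -2.809 -0.213 -0.623
v -3.009 0.01 0.498
v -3.81 -0.118 0.38
v -2.967 0.167 -0.727
v -3.167 0.39 0.394
v -3.297 0.411 -0.834
v -3.497 0.634 0.286
v -3.711 0.453 -0.917
v -3.912 0.676 0.204
v -4.098 0.282 -0.952
v -4.299 0.505 0.169
v -4.355 -0.056 -0.93
v -4.555 0.167 0.19
v -4.411 -0.47 -0.858
v -4.611 -0.247 0.263
v -4.253 -0.85 -0.754
v -4.453 -0.627 0.367
v -3.923 -1.094 -0.646
v -4.123 -0.871 0.474
v -3.508 -1.136 -0.564
v -3.709 -0.913 0.557
v -3.121 -0.965 -0.529
v -3.322 -0.742 0.592
v -2.865 -0.627 -0.55
v -3.065 -0.404 0.57
v -3.184 3.008 3.01
v -2.565 3.248 3.125
v -2.755 2.072 2.655
v -2.136 2.312 2.77
v -2.544 2.171 3.286
v -2.809 2.749 3.506
v -2.511 2.571 2.274
v -2.776 3.149 2.494
v -2.15 2.978 2.67
v -2.17 2.73 3.296
v -3.15 2.59 2.484
v -3.17 2.342 3.11
v -2.912 3.21 3.099
v -2.408 2.11 2.681
v -2.647 2.027 2.984
v -2.284 2.168 3.052
v -3.056 2.917 3.323
v -2.692 3.058 3.39
v -2.68 2.425 3.485
v -2.628 2.262 2.39
v -2.264 2.403 2.457
v -3.036 3.152 2.728
v -2.673 3.293 2.796
v -2.64 2.895 2.295
v -2.304 3.192 2.899
v -2.052 2.642 2.69
v -2.272 2.794 2.399
v -2.428 3.134 2.528
v -2.317 3.047 3.267
v -2.064 2.497 3.058
v -2.304 2.414 3.361
v -2.46 2.754 3.491
v -2.072 2.888 3
v -3.256 2.823 2.722
v -3.003 2.273 2.513
v -2.86 2.566 2.289
v -3.016 2.906 2.419
v -3.268 2.678 3.09
v -3.016 2.128 2.881
v -2.892 2.186 3.252
v -3.048 2.526 3.381
v -3.248 2.432 2.78
f 2 1 5
f 2 5 3
f 3 5 6
f 3 6 4
f 5 1 7
f 5 7 6
f 6 7 8
f 6 8 4
f 7 1 9
f 7 9 8
f 8 9 10
f 8 10 4
f 9 1 11
f 9 11 10
f 10 11 12
f 10 12 4
f 11 1 13
f 11 13 12
f 12 13 14
f 12 14 4
f 13 1 15
f 13 15 14
f 14 15 16
f 14 16 4
f 15 1 17
f 15 17 16
f 16 17 18
f 16 18 4
f 17 1 19
f 17 19 18
f 18 19 20
f 18 20 4
f 19 1 21
f 19 21 20
f 20 21 22
f 20 22 4
f 21 1 23
f 21 23 22
f 22 23 24
f 22 24 4
f 23 1 25
f 23 25 24
f 24 25 26
f 24 26 4
f 25 1 27
f 25 27 26
f 26 27 28
f 26 28 4
f 27 1 2
f 27 2 28
f 28 2 3
f 28 3 4
f 30 29 33
f 30 33 31
f 31 33 34
f 31 34 32
f 33 29 35
f 33 35 34
f 34 35 36
f 34 36 32
f 35 29 37
f 35 37 36
f 36 37 38
f 36 38 32
f 37 29 39
f 37 39 38
f 38 39 40
f 38 40 32
f 39 29 41
f 39 41 40
f 40 41 42
f 40 42 32
f 41 29 43
f 41 43 42
f 42 43 44
f 42 44 32
f 43 29 45
f 43 45 44
f 44 45 46
f 44 46 32
f 45 29 30
f 45 30 46
f 46 30 31
f 46 31 32
f 48 47 51
f 48 51 49
f 49 51 52
f 49 52 50
f 51 47 53
f 51 53 52
f 52 53 54
f 52 54 50
f 53 47 55
f 53 55 54
f 54 55 56
f 54 56 50
f 55 47 57
f 55 57 56
f 56 57 58
f 56 58 50
f 57 47 59
f 57 59 58
f 58 59 60
f 58 60 50
f 59 47 61
f 59 61 60
f 60 61 62
f 60 62 50
f 61 47 63
f 61 63 62
f 62 63 64
f 62 64 50
f 63 47 65
f 63 65 64
f 64 65 66
f 64 66 50
f 65 47 67
f 65 67 66
f 66 67 68
f 66 68 50
f 67 47 69
f 67 69 68
f 68 69 70
f 68 70 50
f 69 47 71
f 69 71 70
f 70 71 72
f 70 72 50
f 71 47 48
f 71 48 72
f 72 48 49
f 72 49 50
f 73 110 89
f 110 84 113
f 89 113 78
f 110 113 89
f 73 89 85
f 89 78 90
f 85 90 74
f 89 90 85
f 73 85 94
f 85 74 95
f 94 95 80
f 85 95 94
f 73 94 106
f 94 80 109
f 106 109 83
f 94 109 106
f 73 106 110
f 106 83 114
f 110 114 84
f 106 114 110
f 74 90 101
f 90 78 104
f 101 104 82
f 90 104 101
f 78 113 91
f 113 84 112
f 91 112 77
f 113 112 91
f 84 114 111
f 114 83 107
f 111 107 75
f 114 107 111
f 83 109 108
f 109 80 96
f 108 96 79
f 109 96 108
f 80 95 100
f 95 74 97
f 100 97 81
f 95 97 100
f 76 102 88
f 102 82 103
f 88 103 77
f 102 103 88
f 76 88 86
f 88 77 87
f 86 87 75
f 88 87 86
f 76 86 93
f 86 75 92
f 93 92 79
f 86 92 93
f 76 93 98
f 93 79 99
f 98 99 81
f 93 99 98
f 76 98 102
f 98 81 105
f 102 105 82
f 98 105 102
f 77 103 91
f 103 82 104
f 91 104 78
f 103 104 91
f 75 87 111
f 87 77 112
f 111 112 84
f 87 112 111
f 79 92 108
f 92 75 107
f 108 107 83
f 92 107 108
f 81 99 100
f 99 79 96
f 100 96 80
f 99 96 100
f 82 105 101
f 105 81 97
f 101 97 74
f 105 97 101



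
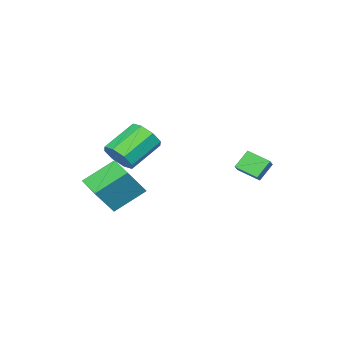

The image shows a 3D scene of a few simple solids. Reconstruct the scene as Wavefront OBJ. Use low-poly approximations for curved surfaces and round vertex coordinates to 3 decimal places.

v 0.551 -1.574 -0.911
v 1.827 -1.752 0.772
v 1.157 -0.228 -1.229
v 2.433 -0.406 0.455
v 2.007 -2.514 -2.115
v 3.283 -2.692 -0.431
v 2.613 -1.168 -2.432
v 3.889 -1.346 -0.749
v -4.656 3.481 -0.334
v -4.41 2.234 0.177
v -3.8 3.91 0.302
v -3.553 2.663 0.813
v -3.847 3.257 -1.273
v -3.6 2.01 -0.762
v -2.99 3.686 -0.637
v -2.744 2.439 -0.126
v 1.268 -1.977 0.699
v 1.844 -1.854 1.532
v 0.048 -1.439 2.713
v -0.528 -1.563 1.881
v 1.74 -1.187 1.139
v -0.057 -0.772 2.32
v 1.359 -0.984 0.489
v -0.438 -0.569 1.67
v 0.925 -1.362 -0.038
v -0.871 -0.947 1.143
v 0.692 -2.101 -0.133
v -1.104 -1.686 1.048
v 0.797 -2.768 0.26
v -1 -2.353 1.441
v 1.178 -2.971 0.91
v -0.619 -2.556 2.091
v 1.611 -2.593 1.437
v -0.185 -2.178 2.618
f 2 4 1
f 5 2 1
f 1 4 3
f 3 5 1
f 2 8 4
f 6 2 5
f 6 8 2
f 4 8 3
f 7 5 3
f 3 8 7
f 7 6 5
f 8 6 7
f 10 12 9
f 13 10 9
f 9 12 11
f 11 13 9
f 10 16 12
f 14 10 13
f 14 16 10
f 12 16 11
f 15 13 11
f 11 16 15
f 15 14 13
f 16 14 15
f 18 17 21
f 18 21 19
f 19 21 22
f 19 22 20
f 21 17 23
f 21 23 22
f 22 23 24
f 22 24 20
f 23 17 25
f 23 25 24
f 24 25 26
f 24 26 20
f 25 17 27
f 25 27 26
f 26 27 28
f 26 28 20
f 27 17 29
f 27 29 28
f 28 29 30
f 28 30 20
f 29 17 31
f 29 31 30
f 30 31 32
f 30 32 20
f 31 17 33
f 31 33 32
f 32 33 34
f 32 34 20
f 33 17 18
f 33 18 34
f 34 18 19
f 34 19 20



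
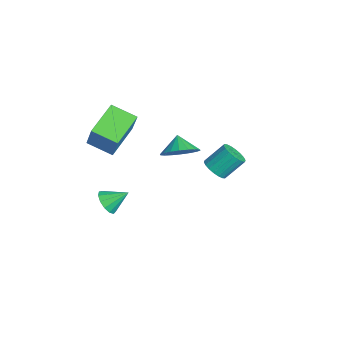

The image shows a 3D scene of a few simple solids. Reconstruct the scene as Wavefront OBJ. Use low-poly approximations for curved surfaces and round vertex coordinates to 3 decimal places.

v 1.494 -0.231 2.343
v 2.059 -0.906 2.969
v 0.686 -0.189 3.117
v 2.215 -0.474 3.109
v 2.229 0.006 3.098
v 2.098 0.439 2.937
v 1.846 0.74 2.659
v 1.526 0.848 2.318
v 1.199 0.743 1.982
v 0.93 0.445 1.717
v 0.773 0.013 1.577
v 0.759 -0.468 1.588
v 0.891 -0.901 1.749
v 1.142 -1.202 2.027
v 1.463 -1.31 2.368
v 1.79 -1.205 2.704
v -3.297 2.976 -3.584
v -2.523 3.212 -3.766
v -2.608 4.381 -2.619
v -3.383 4.144 -2.436
v -2.728 3.419 -3.993
v -2.813 4.588 -2.846
v -3.045 3.539 -4.139
v -3.131 4.708 -2.991
v -3.413 3.547 -4.174
v -3.499 4.716 -3.027
v -3.758 3.442 -4.093
v -3.843 4.611 -2.946
v -4.011 3.245 -3.911
v -4.097 4.413 -2.763
v -4.123 2.994 -3.664
v -4.209 4.162 -2.516
v -4.072 2.739 -3.401
v -4.157 3.908 -2.254
v -3.867 2.532 -3.174
v -3.952 3.701 -2.027
v -3.549 2.412 -3.029
v -3.635 3.581 -1.881
v -3.181 2.404 -2.993
v -3.267 3.573 -1.846
v -2.837 2.509 -3.074
v -2.922 3.678 -1.927
v -2.583 2.707 -3.257
v -2.669 3.875 -2.109
v -2.471 2.958 -3.504
v -2.557 4.126 -2.356
v -2.35 -3.414 -4.374
v -1.899 -3.884 -3.829
v -2.11 -2.246 -3.566
v -1.589 -3.722 -4.155
v -1.52 -3.462 -4.551
v -1.715 -3.186 -4.891
v -2.111 -2.983 -5.067
v -2.583 -2.916 -5.023
v -2.982 -3.008 -4.773
v -3.179 -3.228 -4.396
v -3.113 -3.507 -4.013
v -2.805 -3.757 -3.744
v -2.353 -3.897 -3.675
v -4.31 -2.943 1.309
v -3.297 -2.861 3.078
v -3.419 -1.702 0.741
v -2.406 -1.62 2.51
v -2.834 -4.36 0.53
v -1.821 -4.278 2.299
v -1.943 -3.119 -0.038
v -0.93 -3.037 1.731
f 2 1 4
f 2 4 3
f 4 1 5
f 4 5 3
f 5 1 6
f 5 6 3
f 6 1 7
f 6 7 3
f 7 1 8
f 7 8 3
f 8 1 9
f 8 9 3
f 9 1 10
f 9 10 3
f 10 1 11
f 10 11 3
f 11 1 12
f 11 12 3
f 12 1 13
f 12 13 3
f 13 1 14
f 13 14 3
f 14 1 15
f 14 15 3
f 15 1 16
f 15 16 3
f 16 1 2
f 16 2 3
f 18 17 21
f 18 21 19
f 19 21 22
f 19 22 20
f 21 17 23
f 21 23 22
f 22 23 24
f 22 24 20
f 23 17 25
f 23 25 24
f 24 25 26
f 24 26 20
f 25 17 27
f 25 27 26
f 26 27 28
f 26 28 20
f 27 17 29
f 27 29 28
f 28 29 30
f 28 30 20
f 29 17 31
f 29 31 30
f 30 31 32
f 30 32 20
f 31 17 33
f 31 33 32
f 32 33 34
f 32 34 20
f 33 17 35
f 33 35 34
f 34 35 36
f 34 36 20
f 35 17 37
f 35 37 36
f 36 37 38
f 36 38 20
f 37 17 39
f 37 39 38
f 38 39 40
f 38 40 20
f 39 17 41
f 39 41 40
f 40 41 42
f 40 42 20
f 41 17 43
f 41 43 42
f 42 43 44
f 42 44 20
f 43 17 45
f 43 45 44
f 44 45 46
f 44 46 20
f 45 17 18
f 45 18 46
f 46 18 19
f 46 19 20
f 48 47 50
f 48 50 49
f 50 47 51
f 50 51 49
f 51 47 52
f 51 52 49
f 52 47 53
f 52 53 49
f 53 47 54
f 53 54 49
f 54 47 55
f 54 55 49
f 55 47 56
f 55 56 49
f 56 47 57
f 56 57 49
f 57 47 58
f 57 58 49
f 58 47 59
f 58 59 49
f 59 47 48
f 59 48 49
f 61 63 60
f 64 61 60
f 60 63 62
f 62 64 60
f 61 67 63
f 65 61 64
f 65 67 61
f 63 67 62
f 66 64 62
f 62 67 66
f 66 65 64
f 67 65 66



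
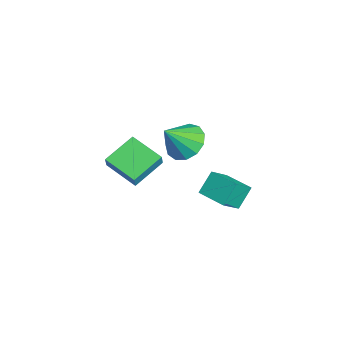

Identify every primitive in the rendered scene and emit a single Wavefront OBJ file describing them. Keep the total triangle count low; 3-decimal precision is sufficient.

v 3.281 2.371 0.956
v 3.901 1.585 1.846
v 2.789 3.006 1.86
v 3.408 2.22 2.75
v 4.392 3.24 0.95
v 5.011 2.454 1.84
v 3.899 3.875 1.854
v 4.519 3.089 2.744
v 0.64 1.535 2.536
v 1.613 1.899 2.488
v 1.08 0.525 3.804
v 1.325 2.245 2.863
v 0.82 2.366 3.135
v 0.258 2.223 3.216
v -0.183 1.861 3.081
v -0.363 1.396 2.773
v -0.224 0.975 2.39
v 0.189 0.732 2.053
v 0.745 0.744 1.869
v 1.268 1.007 1.897
v 1.592 1.437 2.128
v -2.348 -0.359 0.288
v -1.985 -0.453 1.006
v -1.038 0.778 -0.228
v -0.675 0.684 0.49
v -1.405 -1.744 -0.37
v -1.042 -1.838 0.348
v -0.095 -0.607 -0.886
v 0.268 -0.701 -0.168
f 2 4 1
f 5 2 1
f 1 4 3
f 3 5 1
f 2 8 4
f 6 2 5
f 6 8 2
f 4 8 3
f 7 5 3
f 3 8 7
f 7 6 5
f 8 6 7
f 10 9 12
f 10 12 11
f 12 9 13
f 12 13 11
f 13 9 14
f 13 14 11
f 14 9 15
f 14 15 11
f 15 9 16
f 15 16 11
f 16 9 17
f 16 17 11
f 17 9 18
f 17 18 11
f 18 9 19
f 18 19 11
f 19 9 20
f 19 20 11
f 20 9 21
f 20 21 11
f 21 9 10
f 21 10 11
f 23 25 22
f 26 23 22
f 22 25 24
f 24 26 22
f 23 29 25
f 27 23 26
f 27 29 23
f 25 29 24
f 28 26 24
f 24 29 28
f 28 27 26
f 29 27 28



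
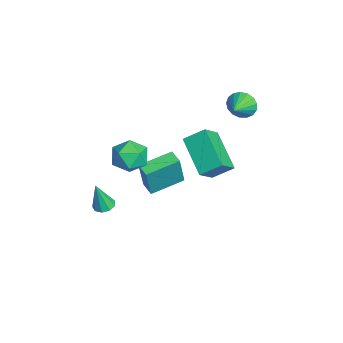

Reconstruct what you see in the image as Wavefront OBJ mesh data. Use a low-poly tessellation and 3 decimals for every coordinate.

v 0.135 -1.251 -0.726
v 1.081 -1.016 -0.426
v 0.159 -2.584 0.246
v 1.105 -2.349 0.546
v 0.319 -1.765 0.832
v 0.305 -0.941 0.231
v 0.935 -2.659 -0.411
v 0.921 -1.835 -1.012
v 1.576 -1.886 -0.232
v 1.195 -1.333 0.536
v 0.045 -2.267 -0.716
v -0.336 -1.714 0.052
v 2.619 1.139 2.338
v 2.711 2.136 3.018
v 4.414 1.728 1.231
v 4.506 2.725 1.911
v 3.374 0.475 3.209
v 3.466 1.472 3.889
v 5.169 1.064 2.102
v 5.261 2.061 2.782
v -0.79 -1.065 -3.472
v -0.363 -1.326 -1.629
v -1.434 0.615 -3.084
v -1.006 0.353 -1.241
v -0.054 -0.753 -3.599
v 0.374 -1.015 -1.756
v -0.697 0.926 -3.211
v -0.27 0.665 -1.368
v 0.596 -3.074 -3.714
v 1.118 -2.822 -3.694
v 0.724 -3.466 -2.106
v 0.836 -2.557 -3.607
v 0.442 -2.534 -3.57
v 0.12 -2.763 -3.6
v 0.02 -3.138 -3.684
v 0.19 -3.483 -3.781
v 0.55 -3.636 -3.848
v 0.931 -3.527 -3.851
v 1.156 -3.205 -3.791
v 0.29 3.542 3.022
v 0.633 3.744 2.352
v 1.19 3.058 3.338
v 0.707 4.03 2.58
v 0.685 4.205 2.909
v 0.572 4.227 3.264
v 0.395 4.092 3.564
v 0.193 3.832 3.74
v 0.014 3.505 3.751
v -0.102 3.186 3.595
v -0.129 2.949 3.308
v -0.06 2.847 2.955
v 0.09 2.905 2.618
v 0.285 3.109 2.373
v 0.481 3.411 2.277
f 1 12 6
f 1 6 2
f 1 2 8
f 1 8 11
f 1 11 12
f 2 6 10
f 6 12 5
f 12 11 3
f 11 8 7
f 8 2 9
f 4 10 5
f 4 5 3
f 4 3 7
f 4 7 9
f 4 9 10
f 5 10 6
f 3 5 12
f 7 3 11
f 9 7 8
f 10 9 2
f 14 16 13
f 17 14 13
f 13 16 15
f 15 17 13
f 14 20 16
f 18 14 17
f 18 20 14
f 16 20 15
f 19 17 15
f 15 20 19
f 19 18 17
f 20 18 19
f 22 24 21
f 25 22 21
f 21 24 23
f 23 25 21
f 22 28 24
f 26 22 25
f 26 28 22
f 24 28 23
f 27 25 23
f 23 28 27
f 27 26 25
f 28 26 27
f 30 29 32
f 30 32 31
f 32 29 33
f 32 33 31
f 33 29 34
f 33 34 31
f 34 29 35
f 34 35 31
f 35 29 36
f 35 36 31
f 36 29 37
f 36 37 31
f 37 29 38
f 37 38 31
f 38 29 39
f 38 39 31
f 39 29 30
f 39 30 31
f 41 40 43
f 41 43 42
f 43 40 44
f 43 44 42
f 44 40 45
f 44 45 42
f 45 40 46
f 45 46 42
f 46 40 47
f 46 47 42
f 47 40 48
f 47 48 42
f 48 40 49
f 48 49 42
f 49 40 50
f 49 50 42
f 50 40 51
f 50 51 42
f 51 40 52
f 51 52 42
f 52 40 53
f 52 53 42
f 53 40 54
f 53 54 42
f 54 40 41
f 54 41 42



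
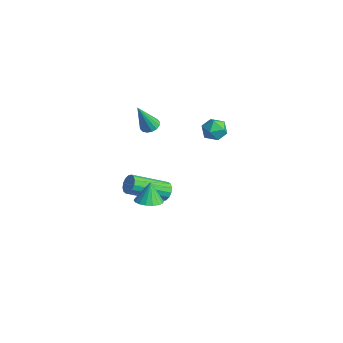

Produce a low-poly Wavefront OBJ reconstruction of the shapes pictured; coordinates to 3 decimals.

v -3.326 3.808 0.916
v -3.084 4.122 0.346
v -2.456 3.098 0.894
v -2.214 3.412 0.324
v -2.205 3.743 0.934
v -2.743 4.182 0.948
v -2.797 3.038 0.292
v -3.335 3.477 0.306
v -2.757 3.646 -0.039
v -2.391 4.082 0.358
v -3.149 3.138 0.882
v -2.783 3.574 1.279
v -3.882 0.671 1.642
v -3.479 0.937 1.775
v -3.978 0.049 3.178
v -3.681 1.091 1.825
v -3.936 1.133 1.826
v -4.177 1.051 1.778
v -4.339 0.868 1.693
v -4.378 0.632 1.595
v -4.284 0.406 1.509
v -4.083 0.252 1.459
v -3.827 0.21 1.458
v -3.586 0.291 1.507
v -3.425 0.475 1.591
v -3.386 0.711 1.689
v -1.93 0.168 -1.628
v -1.521 -0.104 -1.826
v -2.14 -1.76 -0.83
v -2.55 -1.488 -0.632
v -1.428 0.003 -1.591
v -2.048 -1.654 -0.595
v -1.47 0.154 -1.366
v -2.089 -1.503 -0.369
v -1.635 0.309 -1.211
v -2.255 -1.348 -0.215
v -1.879 0.426 -1.168
v -2.499 -1.23 -0.171
v -2.137 0.474 -1.248
v -2.757 -1.182 -0.252
v -2.34 0.44 -1.43
v -2.959 -1.216 -0.434
v -2.432 0.334 -1.665
v -3.052 -1.323 -0.669
v -2.391 0.183 -1.891
v -3.01 -1.474 -0.894
v -2.225 0.028 -2.045
v -2.845 -1.629 -1.049
v -1.981 -0.09 -2.089
v -2.601 -1.746 -1.092
v -1.723 -0.138 -2.008
v -2.343 -1.794 -1.012
v 1.042 -2.873 1.592
v 1.627 -3.085 1.812
v 0.778 -2.587 2.568
v 1.68 -2.804 1.745
v 1.607 -2.537 1.647
v 1.422 -2.336 1.538
v 1.162 -2.242 1.44
v 0.878 -2.273 1.372
v 0.626 -2.422 1.348
v 0.457 -2.661 1.372
v 0.403 -2.941 1.44
v 0.476 -3.209 1.538
v 0.661 -3.409 1.647
v 0.921 -3.504 1.744
v 1.205 -3.473 1.812
v 1.457 -3.324 1.837
f 1 12 6
f 1 6 2
f 1 2 8
f 1 8 11
f 1 11 12
f 2 6 10
f 6 12 5
f 12 11 3
f 11 8 7
f 8 2 9
f 4 10 5
f 4 5 3
f 4 3 7
f 4 7 9
f 4 9 10
f 5 10 6
f 3 5 12
f 7 3 11
f 9 7 8
f 10 9 2
f 14 13 16
f 14 16 15
f 16 13 17
f 16 17 15
f 17 13 18
f 17 18 15
f 18 13 19
f 18 19 15
f 19 13 20
f 19 20 15
f 20 13 21
f 20 21 15
f 21 13 22
f 21 22 15
f 22 13 23
f 22 23 15
f 23 13 24
f 23 24 15
f 24 13 25
f 24 25 15
f 25 13 26
f 25 26 15
f 26 13 14
f 26 14 15
f 28 27 31
f 28 31 29
f 29 31 32
f 29 32 30
f 31 27 33
f 31 33 32
f 32 33 34
f 32 34 30
f 33 27 35
f 33 35 34
f 34 35 36
f 34 36 30
f 35 27 37
f 35 37 36
f 36 37 38
f 36 38 30
f 37 27 39
f 37 39 38
f 38 39 40
f 38 40 30
f 39 27 41
f 39 41 40
f 40 41 42
f 40 42 30
f 41 27 43
f 41 43 42
f 42 43 44
f 42 44 30
f 43 27 45
f 43 45 44
f 44 45 46
f 44 46 30
f 45 27 47
f 45 47 46
f 46 47 48
f 46 48 30
f 47 27 49
f 47 49 48
f 48 49 50
f 48 50 30
f 49 27 51
f 49 51 50
f 50 51 52
f 50 52 30
f 51 27 28
f 51 28 52
f 52 28 29
f 52 29 30
f 54 53 56
f 54 56 55
f 56 53 57
f 56 57 55
f 57 53 58
f 57 58 55
f 58 53 59
f 58 59 55
f 59 53 60
f 59 60 55
f 60 53 61
f 60 61 55
f 61 53 62
f 61 62 55
f 62 53 63
f 62 63 55
f 63 53 64
f 63 64 55
f 64 53 65
f 64 65 55
f 65 53 66
f 65 66 55
f 66 53 67
f 66 67 55
f 67 53 68
f 67 68 55
f 68 53 54
f 68 54 55



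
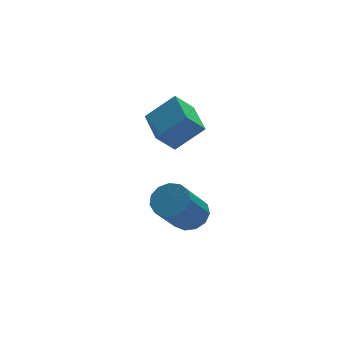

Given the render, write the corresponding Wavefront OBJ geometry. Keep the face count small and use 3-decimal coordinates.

v -0.016 -3.283 -4.311
v 0.587 -3.376 -3.948
v -0.381 -4.11 -2.527
v -0.984 -4.017 -2.889
v 0.453 -3.012 -3.852
v -0.515 -3.746 -2.43
v 0.169 -2.733 -3.901
v -0.798 -3.468 -2.479
v -0.173 -2.63 -4.08
v -1.141 -3.364 -2.659
v -0.465 -2.733 -4.333
v -1.433 -3.468 -2.911
v -0.615 -3.011 -4.578
v -1.583 -3.746 -3.157
v -0.575 -3.376 -4.739
v -1.542 -4.11 -3.317
v -0.357 -3.71 -4.764
v -1.325 -4.445 -3.342
v -0.031 -3.909 -4.645
v -0.999 -4.644 -3.223
v 0.3 -3.909 -4.42
v -0.668 -4.644 -2.998
v 0.53 -3.71 -4.16
v -0.438 -4.445 -2.738
v 0.542 -0.48 -3.026
v -0.169 -0.52 -2.254
v 0.68 0.97 -2.822
v -0.031 0.929 -2.051
v 1.571 -0.709 -2.089
v 0.86 -0.75 -1.318
v 1.709 0.74 -1.886
v 0.998 0.7 -1.114
f 2 1 5
f 2 5 3
f 3 5 6
f 3 6 4
f 5 1 7
f 5 7 6
f 6 7 8
f 6 8 4
f 7 1 9
f 7 9 8
f 8 9 10
f 8 10 4
f 9 1 11
f 9 11 10
f 10 11 12
f 10 12 4
f 11 1 13
f 11 13 12
f 12 13 14
f 12 14 4
f 13 1 15
f 13 15 14
f 14 15 16
f 14 16 4
f 15 1 17
f 15 17 16
f 16 17 18
f 16 18 4
f 17 1 19
f 17 19 18
f 18 19 20
f 18 20 4
f 19 1 21
f 19 21 20
f 20 21 22
f 20 22 4
f 21 1 23
f 21 23 22
f 22 23 24
f 22 24 4
f 23 1 2
f 23 2 24
f 24 2 3
f 24 3 4
f 26 28 25
f 29 26 25
f 25 28 27
f 27 29 25
f 26 32 28
f 30 26 29
f 30 32 26
f 28 32 27
f 31 29 27
f 27 32 31
f 31 30 29
f 32 30 31



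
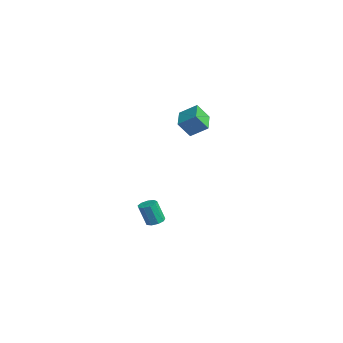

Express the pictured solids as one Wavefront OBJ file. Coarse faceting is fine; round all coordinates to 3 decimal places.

v -0.471 -0.074 -4.15
v -0.039 0.216 -4.006
v -0.196 -0.177 -2.746
v -0.629 -0.466 -2.89
v -0.343 0.423 -3.98
v -0.501 0.03 -2.719
v -0.708 0.397 -4.033
v -0.865 0.005 -2.772
v -0.962 0.152 -4.141
v -1.119 -0.241 -2.88
v -0.986 -0.199 -4.254
v -1.144 -0.592 -2.993
v -0.77 -0.491 -4.318
v -0.927 -0.884 -3.057
v -0.414 -0.588 -4.304
v -0.571 -0.981 -3.043
v -0.084 -0.444 -4.218
v -0.242 -0.837 -2.957
v 0.064 -0.127 -4.1
v -0.094 -0.52 -2.839
v 0.176 1.68 2.799
v 0.088 1.029 3.681
v 0.718 2.442 3.415
v 0.629 1.792 4.298
v 1.371 1.088 2.482
v 1.282 0.438 3.365
v 1.912 1.851 3.099
v 1.824 1.2 3.981
f 2 1 5
f 2 5 3
f 3 5 6
f 3 6 4
f 5 1 7
f 5 7 6
f 6 7 8
f 6 8 4
f 7 1 9
f 7 9 8
f 8 9 10
f 8 10 4
f 9 1 11
f 9 11 10
f 10 11 12
f 10 12 4
f 11 1 13
f 11 13 12
f 12 13 14
f 12 14 4
f 13 1 15
f 13 15 14
f 14 15 16
f 14 16 4
f 15 1 17
f 15 17 16
f 16 17 18
f 16 18 4
f 17 1 19
f 17 19 18
f 18 19 20
f 18 20 4
f 19 1 2
f 19 2 20
f 20 2 3
f 20 3 4
f 22 24 21
f 25 22 21
f 21 24 23
f 23 25 21
f 22 28 24
f 26 22 25
f 26 28 22
f 24 28 23
f 27 25 23
f 23 28 27
f 27 26 25
f 28 26 27



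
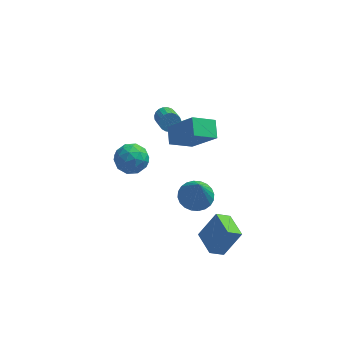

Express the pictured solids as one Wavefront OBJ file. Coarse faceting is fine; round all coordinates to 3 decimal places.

v 0.474 -0.528 4.562
v 0.373 0.368 5.059
v -0.71 0.111 3.164
v -0.811 1.008 3.661
v 1.551 -0.028 3.879
v 1.45 0.869 4.376
v 0.367 0.612 2.481
v 0.266 1.508 2.978
v -3.553 3.116 -1.024
v -2.929 3.46 -1.647
v -2.451 2.26 -0.393
v -1.827 2.604 -1.016
v -2.183 3.166 -0.342
v -2.864 3.695 -0.732
v -2.516 2.025 -1.308
v -3.197 2.554 -1.698
v -2.288 2.786 -1.822
v -2.082 3.491 -1.225
v -3.298 2.229 -0.815
v -3.092 2.934 -0.218
v -3.337 3.363 -1.391
v -2.043 2.357 -0.649
v -2.252 2.687 -0.253
v -1.885 2.889 -0.619
v -3.299 3.501 -0.853
v -2.932 3.704 -1.219
v -2.494 3.531 -0.453
v -2.448 2.016 -0.821
v -2.081 2.219 -1.187
v -3.495 2.831 -1.421
v -3.128 3.033 -1.787
v -2.886 2.189 -1.587
v -2.594 3.169 -1.86
v -1.947 2.666 -1.489
v -2.352 2.326 -1.66
v -2.752 2.637 -1.89
v -2.473 3.584 -1.509
v -1.825 3.08 -1.138
v -2.034 3.411 -0.742
v -2.435 3.722 -0.972
v -2.096 3.187 -1.612
v -3.555 2.64 -0.902
v -2.907 2.136 -0.531
v -2.945 1.998 -1.068
v -3.346 2.309 -1.298
v -3.433 3.054 -0.551
v -2.786 2.551 -0.18
v -2.628 3.083 -0.15
v -3.028 3.394 -0.38
v -3.284 2.533 -0.428
v -1.035 3.564 1.84
v -0.724 3.853 2.19
v -0.433 2.664 2.91
v -0.745 2.376 2.56
v -0.93 3.863 2.29
v -0.639 2.674 3.01
v -1.153 3.821 2.312
v -0.863 2.633 3.032
v -1.357 3.735 2.252
v -1.066 2.547 2.972
v -1.505 3.62 2.121
v -1.214 2.431 2.841
v -1.571 3.495 1.942
v -1.281 2.306 2.662
v -1.545 3.382 1.744
v -1.255 2.193 2.465
v -1.431 3.3 1.564
v -1.14 2.112 2.284
v -1.248 3.265 1.431
v -0.958 2.076 2.151
v -1.029 3.281 1.369
v -0.738 2.092 2.089
v -0.81 3.346 1.388
v -0.52 2.157 2.108
v -0.631 3.448 1.485
v -0.34 2.26 2.206
v -0.521 3.571 1.644
v -0.231 2.383 2.364
v -0.501 3.693 1.837
v -0.21 2.504 2.557
v -0.572 3.793 2.03
v -0.282 2.604 2.75
v 1.981 -3.799 -1.381
v 1.317 -4.104 -0.891
v 1.419 -2.539 -1.357
v 0.755 -2.844 -0.867
v 2.805 -3.456 -0.053
v 2.141 -3.761 0.437
v 2.243 -2.196 -0.029
v 1.579 -2.501 0.461
v 0.595 -0.858 0.063
v 1.448 -1.014 -0.086
v 0.765 -1.622 1.837
v 1.46 -0.698 0.048
v 1.341 -0.407 0.185
v 1.108 -0.184 0.304
v 0.797 -0.064 0.385
v 0.455 -0.065 0.417
v 0.134 -0.186 0.396
v -0.116 -0.41 0.324
v -0.258 -0.702 0.211
v -0.27 -1.017 0.077
v -0.151 -1.309 -0.06
v 0.082 -1.531 -0.178
v 0.394 -1.651 -0.26
v 0.735 -1.651 -0.292
v 1.056 -1.529 -0.271
v 1.306 -1.306 -0.198
f 2 4 1
f 5 2 1
f 1 4 3
f 3 5 1
f 2 8 4
f 6 2 5
f 6 8 2
f 4 8 3
f 7 5 3
f 3 8 7
f 7 6 5
f 8 6 7
f 9 46 25
f 46 20 49
f 25 49 14
f 46 49 25
f 9 25 21
f 25 14 26
f 21 26 10
f 25 26 21
f 9 21 30
f 21 10 31
f 30 31 16
f 21 31 30
f 9 30 42
f 30 16 45
f 42 45 19
f 30 45 42
f 9 42 46
f 42 19 50
f 46 50 20
f 42 50 46
f 10 26 37
f 26 14 40
f 37 40 18
f 26 40 37
f 14 49 27
f 49 20 48
f 27 48 13
f 49 48 27
f 20 50 47
f 50 19 43
f 47 43 11
f 50 43 47
f 19 45 44
f 45 16 32
f 44 32 15
f 45 32 44
f 16 31 36
f 31 10 33
f 36 33 17
f 31 33 36
f 12 38 24
f 38 18 39
f 24 39 13
f 38 39 24
f 12 24 22
f 24 13 23
f 22 23 11
f 24 23 22
f 12 22 29
f 22 11 28
f 29 28 15
f 22 28 29
f 12 29 34
f 29 15 35
f 34 35 17
f 29 35 34
f 12 34 38
f 34 17 41
f 38 41 18
f 34 41 38
f 13 39 27
f 39 18 40
f 27 40 14
f 39 40 27
f 11 23 47
f 23 13 48
f 47 48 20
f 23 48 47
f 15 28 44
f 28 11 43
f 44 43 19
f 28 43 44
f 17 35 36
f 35 15 32
f 36 32 16
f 35 32 36
f 18 41 37
f 41 17 33
f 37 33 10
f 41 33 37
f 52 51 55
f 52 55 53
f 53 55 56
f 53 56 54
f 55 51 57
f 55 57 56
f 56 57 58
f 56 58 54
f 57 51 59
f 57 59 58
f 58 59 60
f 58 60 54
f 59 51 61
f 59 61 60
f 60 61 62
f 60 62 54
f 61 51 63
f 61 63 62
f 62 63 64
f 62 64 54
f 63 51 65
f 63 65 64
f 64 65 66
f 64 66 54
f 65 51 67
f 65 67 66
f 66 67 68
f 66 68 54
f 67 51 69
f 67 69 68
f 68 69 70
f 68 70 54
f 69 51 71
f 69 71 70
f 70 71 72
f 70 72 54
f 71 51 73
f 71 73 72
f 72 73 74
f 72 74 54
f 73 51 75
f 73 75 74
f 74 75 76
f 74 76 54
f 75 51 77
f 75 77 76
f 76 77 78
f 76 78 54
f 77 51 79
f 77 79 78
f 78 79 80
f 78 80 54
f 79 51 81
f 79 81 80
f 80 81 82
f 80 82 54
f 81 51 52
f 81 52 82
f 82 52 53
f 82 53 54
f 84 86 83
f 87 84 83
f 83 86 85
f 85 87 83
f 84 90 86
f 88 84 87
f 88 90 84
f 86 90 85
f 89 87 85
f 85 90 89
f 89 88 87
f 90 88 89
f 92 91 94
f 92 94 93
f 94 91 95
f 94 95 93
f 95 91 96
f 95 96 93
f 96 91 97
f 96 97 93
f 97 91 98
f 97 98 93
f 98 91 99
f 98 99 93
f 99 91 100
f 99 100 93
f 100 91 101
f 100 101 93
f 101 91 102
f 101 102 93
f 102 91 103
f 102 103 93
f 103 91 104
f 103 104 93
f 104 91 105
f 104 105 93
f 105 91 106
f 105 106 93
f 106 91 107
f 106 107 93
f 107 91 108
f 107 108 93
f 108 91 92
f 108 92 93

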